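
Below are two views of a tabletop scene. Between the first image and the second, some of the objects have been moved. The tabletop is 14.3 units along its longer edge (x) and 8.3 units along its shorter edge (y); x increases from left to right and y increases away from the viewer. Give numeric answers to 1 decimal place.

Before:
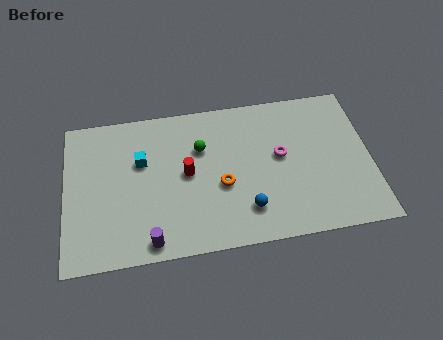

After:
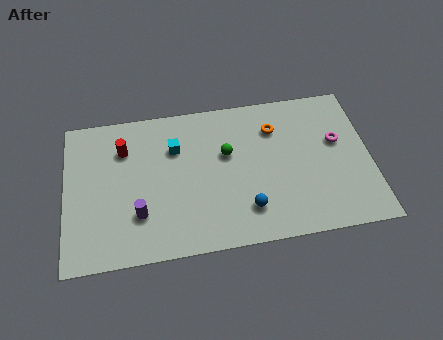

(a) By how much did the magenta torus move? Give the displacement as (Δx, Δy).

(2.7, 0.4)

The magenta torus started near (10.1, 4.6) and ended near (12.8, 5.0).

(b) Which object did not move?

the blue sphere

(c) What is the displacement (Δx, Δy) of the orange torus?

(2.6, 2.8)

From the two frames, the orange torus sits at roughly (7.3, 3.4) before and (9.9, 6.2) after.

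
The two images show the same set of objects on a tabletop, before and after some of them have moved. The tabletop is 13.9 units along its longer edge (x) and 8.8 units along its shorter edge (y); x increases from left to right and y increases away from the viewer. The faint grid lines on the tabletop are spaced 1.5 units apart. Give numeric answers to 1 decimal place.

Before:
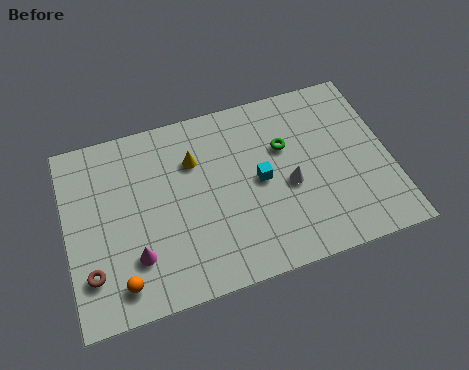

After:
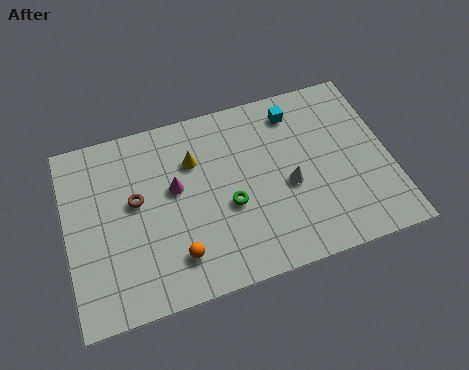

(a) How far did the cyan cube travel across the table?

3.4

From (8.3, 4.4) to (10.1, 7.3), the cyan cube covered √(1.8² + 2.9²) ≈ 3.4 units.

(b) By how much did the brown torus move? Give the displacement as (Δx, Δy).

(2.1, 2.8)

The brown torus was at about (0.9, 2.2) and moved to about (3.0, 5.0).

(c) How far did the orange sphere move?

2.5

From (2.1, 1.4) to (4.5, 1.9), the orange sphere covered √(2.4² + 0.5²) ≈ 2.5 units.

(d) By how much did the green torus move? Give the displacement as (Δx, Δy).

(-2.6, -2.1)

The green torus was at about (9.5, 5.7) and moved to about (6.9, 3.6).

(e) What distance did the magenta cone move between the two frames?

3.3

The magenta cone was near (2.8, 2.4) before and (4.7, 5.1) after, so it travelled √(1.9² + 2.7²) ≈ 3.3 units.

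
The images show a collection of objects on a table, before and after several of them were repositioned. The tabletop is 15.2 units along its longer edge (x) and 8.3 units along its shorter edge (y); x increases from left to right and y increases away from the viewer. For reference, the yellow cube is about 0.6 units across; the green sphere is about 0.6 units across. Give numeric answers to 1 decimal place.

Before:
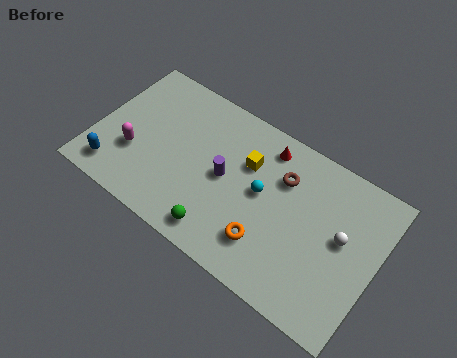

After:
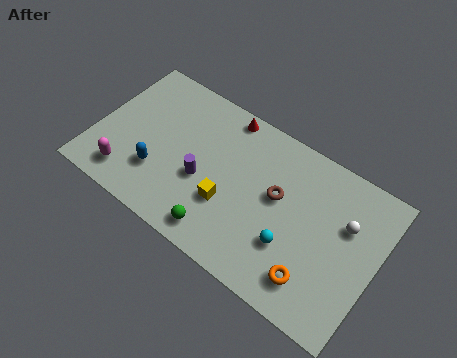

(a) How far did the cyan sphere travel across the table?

2.6

From (9.0, 4.5) to (10.9, 2.7), the cyan sphere covered √(1.9² + 1.8²) ≈ 2.6 units.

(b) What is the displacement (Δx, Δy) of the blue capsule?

(2.2, 1.1)

From the two frames, the blue capsule sits at roughly (1.4, 1.4) before and (3.6, 2.5) after.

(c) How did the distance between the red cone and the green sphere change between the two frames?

+0.4

Before: roughly 6.0 units apart; after: 6.4. That's 0.4 units further apart.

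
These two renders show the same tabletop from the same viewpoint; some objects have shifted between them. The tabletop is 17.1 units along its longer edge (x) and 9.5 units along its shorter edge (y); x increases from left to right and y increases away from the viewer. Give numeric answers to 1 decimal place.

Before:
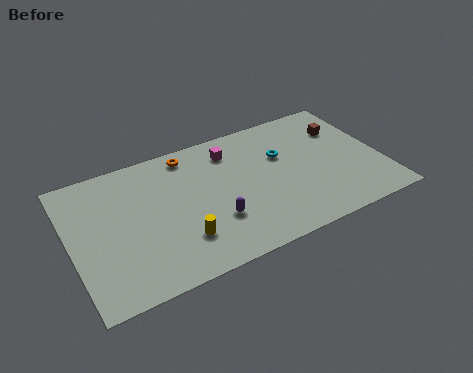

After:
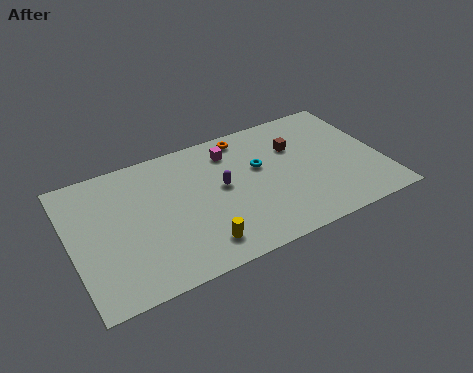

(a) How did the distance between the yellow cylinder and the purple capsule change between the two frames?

+1.9

They were about 2.0 units apart before and 3.9 after — 1.9 units further apart.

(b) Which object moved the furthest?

the orange torus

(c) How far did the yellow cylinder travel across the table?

1.2

The yellow cylinder moved from about (5.7, 2.5) to (6.6, 1.7), a distance of √(0.9² + 0.8²) ≈ 1.2.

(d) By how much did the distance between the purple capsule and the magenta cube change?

-2.3

Before: roughly 4.8 units apart; after: 2.5. That's 2.3 units closer together.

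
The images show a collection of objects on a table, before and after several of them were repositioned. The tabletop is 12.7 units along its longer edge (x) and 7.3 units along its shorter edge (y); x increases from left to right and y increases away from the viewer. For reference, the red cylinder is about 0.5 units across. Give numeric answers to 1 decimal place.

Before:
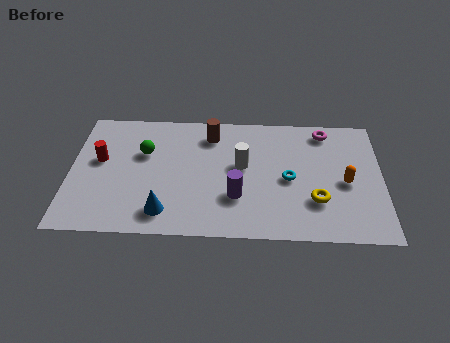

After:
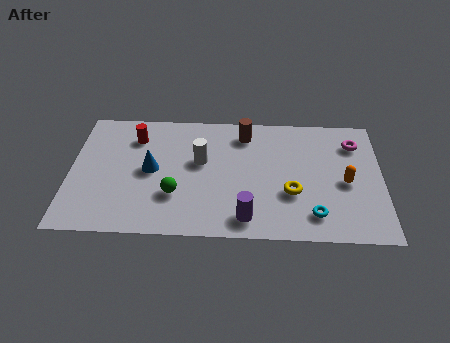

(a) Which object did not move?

the orange capsule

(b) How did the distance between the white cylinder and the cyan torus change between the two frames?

+3.4

The distance was about 2.0 in the first image and 5.4 in the second, so they moved 3.4 units further apart.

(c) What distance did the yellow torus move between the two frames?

1.1

From (10.0, 2.2) to (9.0, 2.6), the yellow torus covered √(1.0² + 0.4²) ≈ 1.1 units.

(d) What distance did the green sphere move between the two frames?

2.7

The green sphere was near (3.0, 4.7) before and (4.3, 2.3) after, so it travelled √(1.3² + 2.4²) ≈ 2.7 units.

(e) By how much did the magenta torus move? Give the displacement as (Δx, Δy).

(1.2, -0.7)

The magenta torus started near (10.4, 6.3) and ended near (11.6, 5.6).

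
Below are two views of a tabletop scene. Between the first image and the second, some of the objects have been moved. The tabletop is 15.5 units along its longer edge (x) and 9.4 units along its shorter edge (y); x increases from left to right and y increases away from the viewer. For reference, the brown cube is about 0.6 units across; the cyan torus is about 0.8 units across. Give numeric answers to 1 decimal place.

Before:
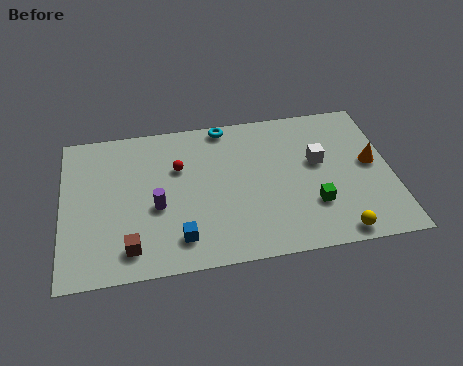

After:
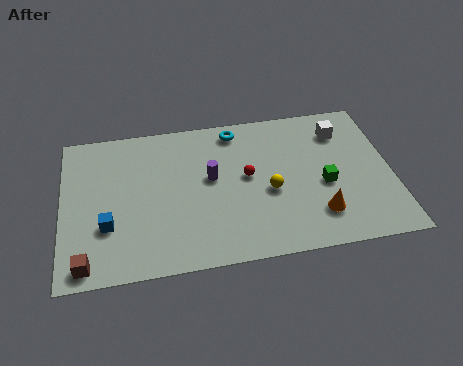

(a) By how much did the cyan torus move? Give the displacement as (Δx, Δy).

(0.5, -0.4)

From the two frames, the cyan torus sits at roughly (7.8, 8.6) before and (8.3, 8.2) after.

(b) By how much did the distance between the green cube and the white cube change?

+0.7

The distance was about 2.7 in the first image and 3.4 in the second, so they moved 0.7 units further apart.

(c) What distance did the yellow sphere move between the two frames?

4.3

From (12.7, 0.9) to (9.7, 4.0), the yellow sphere covered √(3.0² + 3.1²) ≈ 4.3 units.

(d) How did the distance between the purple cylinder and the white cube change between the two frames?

-1.3

Before: roughly 7.9 units apart; after: 6.6. That's 1.3 units closer together.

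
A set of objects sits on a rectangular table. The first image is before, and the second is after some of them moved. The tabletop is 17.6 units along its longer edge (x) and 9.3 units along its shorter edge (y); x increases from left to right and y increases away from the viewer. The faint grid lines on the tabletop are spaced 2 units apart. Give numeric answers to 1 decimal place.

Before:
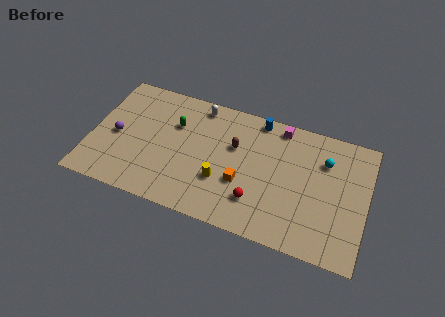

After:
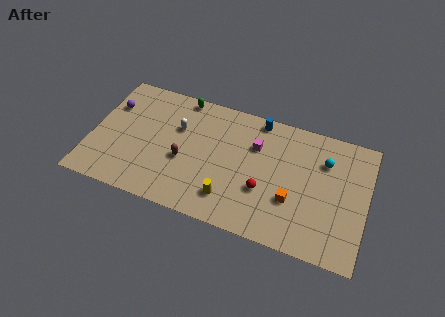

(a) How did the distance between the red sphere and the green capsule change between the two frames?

+1.0

Before: roughly 6.8 units apart; after: 7.8. That's 1.0 units further apart.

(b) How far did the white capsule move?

2.4

From (6.6, 8.2) to (5.4, 6.1), the white capsule covered √(1.2² + 2.1²) ≈ 2.4 units.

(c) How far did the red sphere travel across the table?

1.0

From (10.8, 2.4) to (11.2, 3.3), the red sphere covered √(0.4² + 0.9²) ≈ 1.0 units.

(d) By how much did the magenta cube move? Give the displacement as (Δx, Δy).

(-1.4, -1.9)

The magenta cube was at about (11.8, 8.3) and moved to about (10.4, 6.4).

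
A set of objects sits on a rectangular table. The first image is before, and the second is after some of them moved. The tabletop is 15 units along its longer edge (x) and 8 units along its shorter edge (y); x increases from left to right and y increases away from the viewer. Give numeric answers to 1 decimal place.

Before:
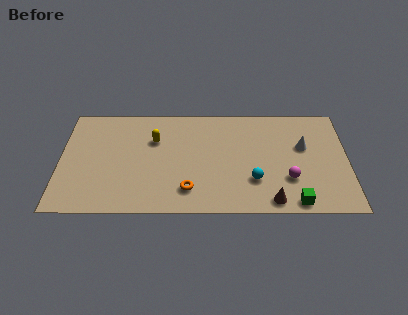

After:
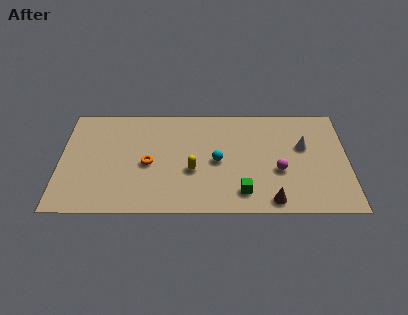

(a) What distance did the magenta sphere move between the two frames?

0.8

The magenta sphere was near (11.9, 2.5) before and (11.4, 3.1) after, so it travelled √(0.5² + 0.6²) ≈ 0.8 units.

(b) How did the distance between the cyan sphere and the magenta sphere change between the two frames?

+1.5

Before: roughly 1.8 units apart; after: 3.3. That's 1.5 units further apart.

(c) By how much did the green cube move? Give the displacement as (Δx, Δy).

(-2.7, 0.7)

The green cube started near (12.2, 0.8) and ended near (9.5, 1.5).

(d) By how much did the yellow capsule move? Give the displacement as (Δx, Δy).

(2.0, -2.3)

The yellow capsule was at about (4.9, 5.4) and moved to about (6.9, 3.1).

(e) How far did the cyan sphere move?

2.4

The cyan sphere was near (10.1, 2.4) before and (8.2, 3.8) after, so it travelled √(1.9² + 1.4²) ≈ 2.4 units.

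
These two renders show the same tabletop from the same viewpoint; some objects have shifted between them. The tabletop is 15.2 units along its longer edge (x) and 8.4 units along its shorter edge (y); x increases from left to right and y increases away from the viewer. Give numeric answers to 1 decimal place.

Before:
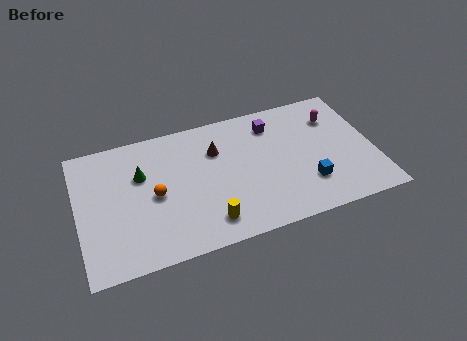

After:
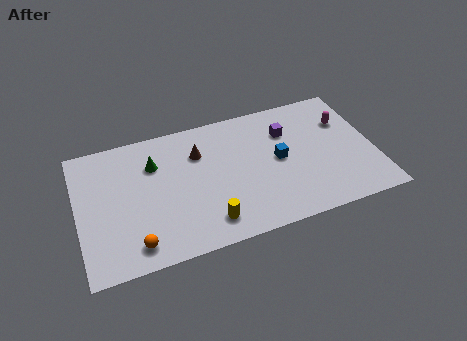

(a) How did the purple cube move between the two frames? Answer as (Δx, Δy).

(0.7, -0.7)

The purple cube started near (10.2, 6.7) and ended near (10.9, 6.0).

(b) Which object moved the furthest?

the orange sphere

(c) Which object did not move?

the yellow cylinder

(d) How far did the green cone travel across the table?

0.9

The green cone moved from about (3.3, 5.5) to (4.0, 6.0), a distance of √(0.7² + 0.5²) ≈ 0.9.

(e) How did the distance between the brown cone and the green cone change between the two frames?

-1.6

They were about 3.9 units apart before and 2.3 after — 1.6 units closer together.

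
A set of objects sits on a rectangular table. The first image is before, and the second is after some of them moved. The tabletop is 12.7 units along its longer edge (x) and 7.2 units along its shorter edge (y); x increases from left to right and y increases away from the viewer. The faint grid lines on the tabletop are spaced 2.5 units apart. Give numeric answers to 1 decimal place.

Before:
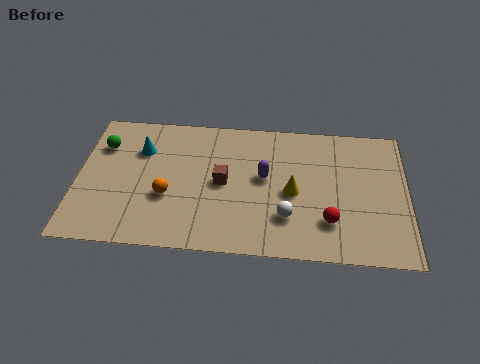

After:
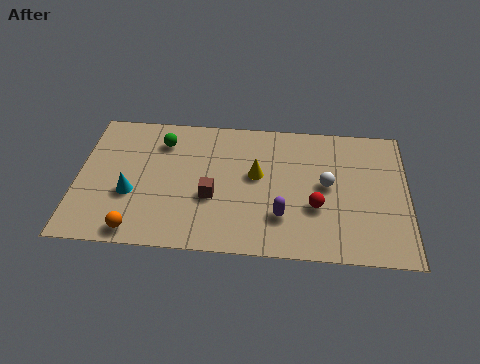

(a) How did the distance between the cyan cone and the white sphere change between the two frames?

+1.1

The distance was about 6.5 in the first image and 7.6 in the second, so they moved 1.1 units further apart.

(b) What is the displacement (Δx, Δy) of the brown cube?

(-0.4, -0.8)

The brown cube started near (5.6, 3.6) and ended near (5.2, 2.8).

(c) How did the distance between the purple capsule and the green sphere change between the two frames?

-0.5

The distance was about 6.4 in the first image and 5.9 in the second, so they moved 0.5 units closer together.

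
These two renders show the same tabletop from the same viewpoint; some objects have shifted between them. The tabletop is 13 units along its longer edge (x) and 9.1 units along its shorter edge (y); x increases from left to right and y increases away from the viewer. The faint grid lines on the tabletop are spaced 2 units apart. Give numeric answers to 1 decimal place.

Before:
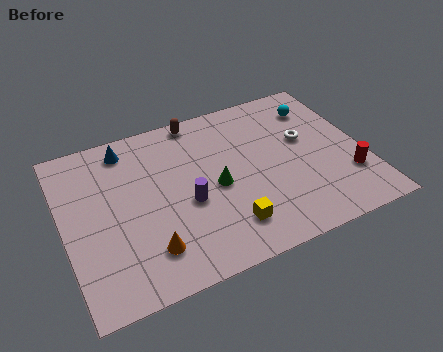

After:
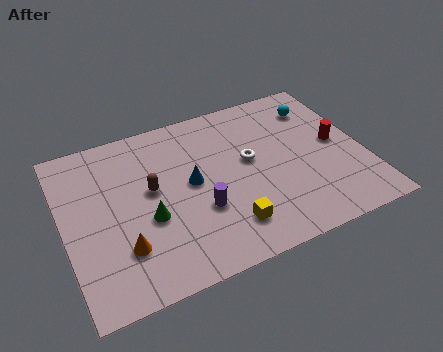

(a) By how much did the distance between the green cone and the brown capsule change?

-2.6

Before: roughly 4.1 units apart; after: 1.5. That's 2.6 units closer together.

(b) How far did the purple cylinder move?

0.8

The purple cylinder moved from about (5.2, 3.8) to (5.7, 3.2), a distance of √(0.5² + 0.6²) ≈ 0.8.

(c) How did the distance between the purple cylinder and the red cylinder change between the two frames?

-0.6

The distance was about 7.0 in the first image and 6.4 in the second, so they moved 0.6 units closer together.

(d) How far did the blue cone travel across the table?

3.9

The blue cone was near (3.0, 7.8) before and (5.5, 4.8) after, so it travelled √(2.5² + 3.0²) ≈ 3.9 units.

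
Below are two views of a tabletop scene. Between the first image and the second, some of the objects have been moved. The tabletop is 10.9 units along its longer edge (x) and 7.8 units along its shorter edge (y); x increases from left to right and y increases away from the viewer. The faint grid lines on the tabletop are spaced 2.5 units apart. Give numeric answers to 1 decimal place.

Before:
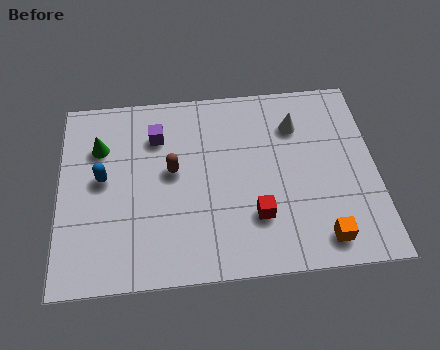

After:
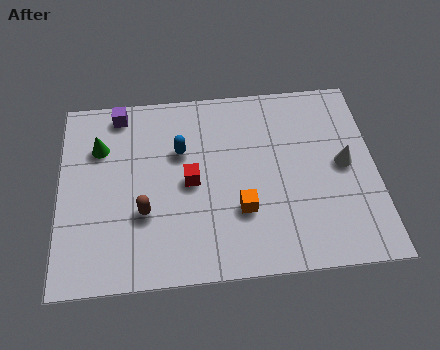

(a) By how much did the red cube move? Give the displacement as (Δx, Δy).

(-2.2, 1.6)

From the two frames, the red cube sits at roughly (6.7, 2.2) before and (4.5, 3.8) after.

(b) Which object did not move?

the green cone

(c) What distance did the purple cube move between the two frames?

1.7

The purple cube was near (3.4, 5.8) before and (2.1, 6.9) after, so it travelled √(1.3² + 1.1²) ≈ 1.7 units.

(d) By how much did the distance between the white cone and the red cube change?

+1.4

Before: roughly 3.9 units apart; after: 5.3. That's 1.4 units further apart.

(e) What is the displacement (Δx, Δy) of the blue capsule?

(2.7, 0.9)

From the two frames, the blue capsule sits at roughly (1.5, 4.2) before and (4.2, 5.1) after.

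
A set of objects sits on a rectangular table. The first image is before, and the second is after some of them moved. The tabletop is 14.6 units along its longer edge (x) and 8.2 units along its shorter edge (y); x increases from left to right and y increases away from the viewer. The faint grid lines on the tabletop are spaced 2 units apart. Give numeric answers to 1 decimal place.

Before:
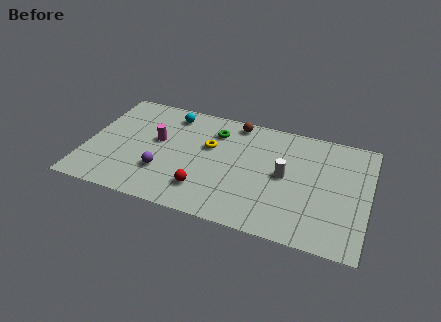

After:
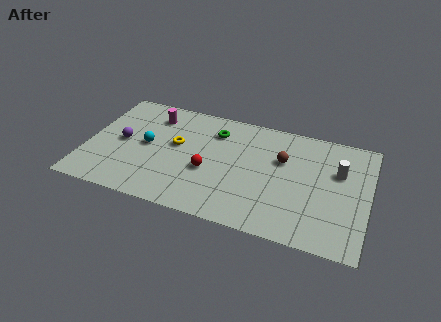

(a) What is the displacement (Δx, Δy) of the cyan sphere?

(-1.0, -2.7)

The cyan sphere started near (4.1, 6.9) and ended near (3.1, 4.2).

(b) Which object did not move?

the green torus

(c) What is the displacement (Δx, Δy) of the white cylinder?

(2.7, 1.1)

From the two frames, the white cylinder sits at roughly (10.3, 4.2) before and (13.0, 5.3) after.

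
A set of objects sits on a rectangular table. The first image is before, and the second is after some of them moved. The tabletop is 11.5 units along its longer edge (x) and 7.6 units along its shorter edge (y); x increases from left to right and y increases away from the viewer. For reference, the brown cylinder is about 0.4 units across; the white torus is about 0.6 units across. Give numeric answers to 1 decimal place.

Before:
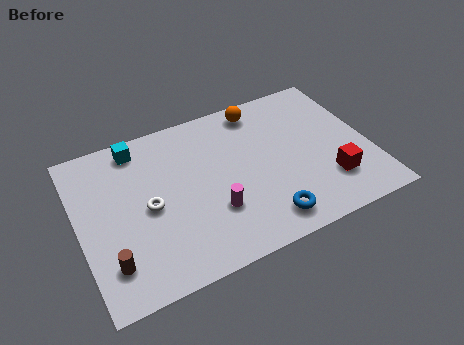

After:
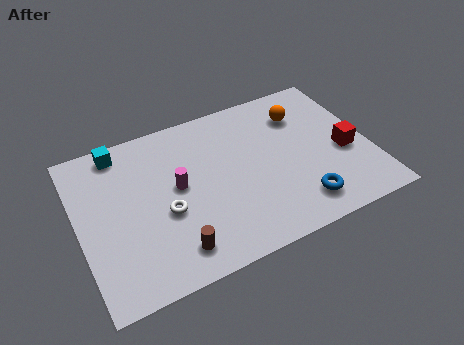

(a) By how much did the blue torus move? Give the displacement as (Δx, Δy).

(1.4, 0.2)

The blue torus started near (7.0, 1.2) and ended near (8.4, 1.4).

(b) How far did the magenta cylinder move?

2.1

The magenta cylinder was near (5.1, 2.4) before and (3.9, 4.1) after, so it travelled √(1.2² + 1.7²) ≈ 2.1 units.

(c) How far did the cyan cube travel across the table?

0.7

The cyan cube moved from about (2.6, 6.6) to (1.9, 6.7), a distance of √(0.7² + 0.1²) ≈ 0.7.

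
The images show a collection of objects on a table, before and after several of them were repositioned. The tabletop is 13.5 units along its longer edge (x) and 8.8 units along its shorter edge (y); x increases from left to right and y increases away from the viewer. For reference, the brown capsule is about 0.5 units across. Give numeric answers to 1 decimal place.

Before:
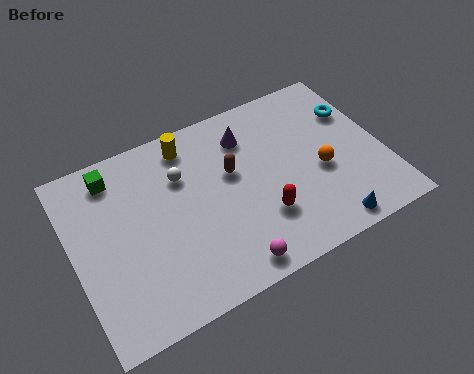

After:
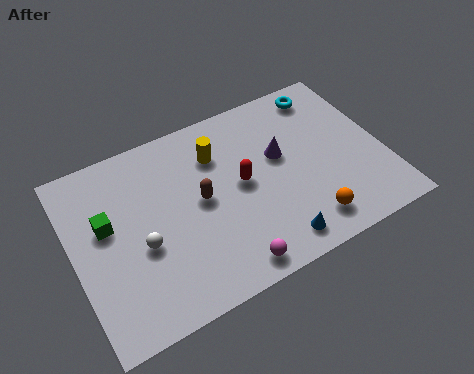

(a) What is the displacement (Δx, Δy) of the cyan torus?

(-1.1, 1.5)

The cyan torus was at about (12.6, 6.1) and moved to about (11.5, 7.6).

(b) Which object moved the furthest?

the white sphere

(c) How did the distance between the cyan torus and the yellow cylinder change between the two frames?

-2.2

The distance was about 7.3 in the first image and 5.1 in the second, so they moved 2.2 units closer together.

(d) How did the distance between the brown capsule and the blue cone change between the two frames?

-1.3

They were about 5.6 units apart before and 4.3 after — 1.3 units closer together.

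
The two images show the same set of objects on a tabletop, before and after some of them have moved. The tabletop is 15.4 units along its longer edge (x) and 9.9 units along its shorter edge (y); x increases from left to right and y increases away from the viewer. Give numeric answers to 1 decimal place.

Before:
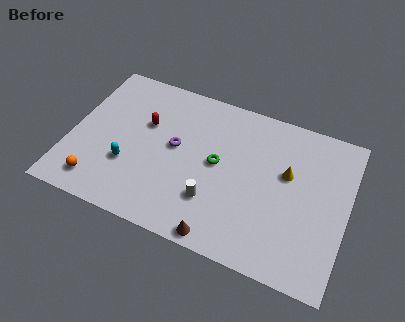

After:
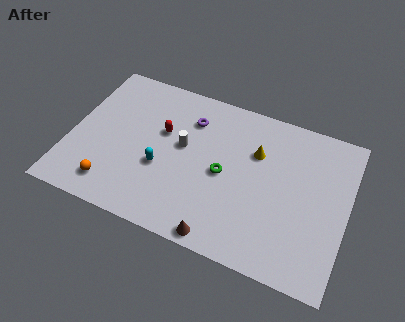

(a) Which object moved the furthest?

the white cylinder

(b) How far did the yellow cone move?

1.9

The yellow cone moved from about (12.0, 6.0) to (10.2, 6.7), a distance of √(1.8² + 0.7²) ≈ 1.9.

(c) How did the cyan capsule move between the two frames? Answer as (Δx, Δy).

(1.8, 0.5)

The cyan capsule started near (3.4, 3.3) and ended near (5.2, 3.8).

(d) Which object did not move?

the brown cone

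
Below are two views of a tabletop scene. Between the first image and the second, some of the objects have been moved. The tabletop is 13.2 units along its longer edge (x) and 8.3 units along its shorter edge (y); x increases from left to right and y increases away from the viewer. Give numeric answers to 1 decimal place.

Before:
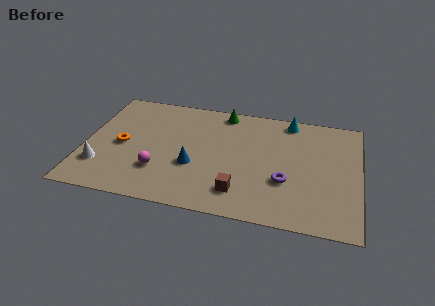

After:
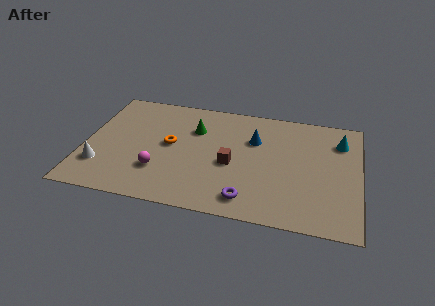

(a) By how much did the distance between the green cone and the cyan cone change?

+3.8

Before: roughly 3.2 units apart; after: 7.0. That's 3.8 units further apart.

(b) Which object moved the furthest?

the blue cone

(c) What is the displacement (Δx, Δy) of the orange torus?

(2.3, 0.5)

From the two frames, the orange torus sits at roughly (1.8, 3.9) before and (4.1, 4.4) after.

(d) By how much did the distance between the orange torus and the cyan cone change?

-0.3

They were about 8.6 units apart before and 8.3 after — 0.3 units closer together.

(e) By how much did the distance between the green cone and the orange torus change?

-4.1

They were about 5.9 units apart before and 1.8 after — 4.1 units closer together.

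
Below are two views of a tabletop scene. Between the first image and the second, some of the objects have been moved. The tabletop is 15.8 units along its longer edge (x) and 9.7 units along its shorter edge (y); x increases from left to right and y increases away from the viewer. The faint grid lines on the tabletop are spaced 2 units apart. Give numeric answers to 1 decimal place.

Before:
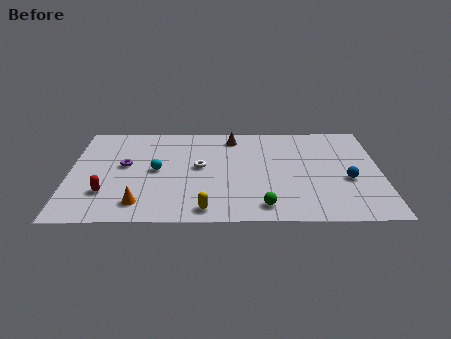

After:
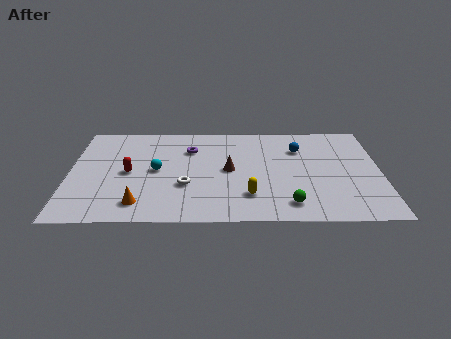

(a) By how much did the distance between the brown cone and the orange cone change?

-2.5

The distance was about 8.0 in the first image and 5.5 in the second, so they moved 2.5 units closer together.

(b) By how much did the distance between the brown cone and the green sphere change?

-2.5

The distance was about 7.0 in the first image and 4.5 in the second, so they moved 2.5 units closer together.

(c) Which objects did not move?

the orange cone and the cyan sphere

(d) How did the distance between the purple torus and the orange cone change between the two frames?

+2.1

The distance was about 3.8 in the first image and 5.9 in the second, so they moved 2.1 units further apart.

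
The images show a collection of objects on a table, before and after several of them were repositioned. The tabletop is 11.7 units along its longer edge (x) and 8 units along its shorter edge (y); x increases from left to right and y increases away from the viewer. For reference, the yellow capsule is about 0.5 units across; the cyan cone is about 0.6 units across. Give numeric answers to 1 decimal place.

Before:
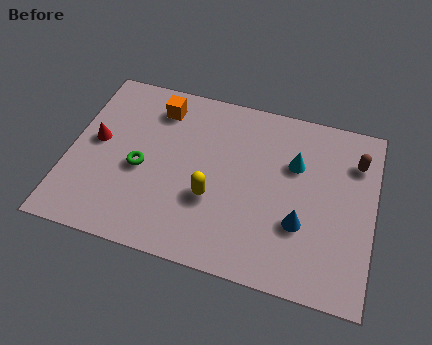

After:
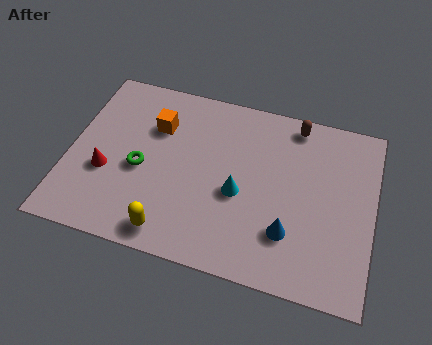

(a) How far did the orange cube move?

0.9

The orange cube moved from about (3.2, 6.5) to (3.2, 5.6), a distance of √(0.0² + 0.9²) ≈ 0.9.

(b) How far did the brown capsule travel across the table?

2.6

The brown capsule moved from about (10.9, 6.0) to (8.5, 7.1), a distance of √(2.4² + 1.1²) ≈ 2.6.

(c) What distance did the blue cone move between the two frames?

0.6

The blue cone was near (9.0, 2.7) before and (8.6, 2.2) after, so it travelled √(0.4² + 0.5²) ≈ 0.6 units.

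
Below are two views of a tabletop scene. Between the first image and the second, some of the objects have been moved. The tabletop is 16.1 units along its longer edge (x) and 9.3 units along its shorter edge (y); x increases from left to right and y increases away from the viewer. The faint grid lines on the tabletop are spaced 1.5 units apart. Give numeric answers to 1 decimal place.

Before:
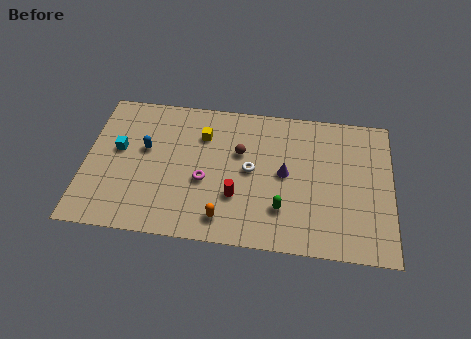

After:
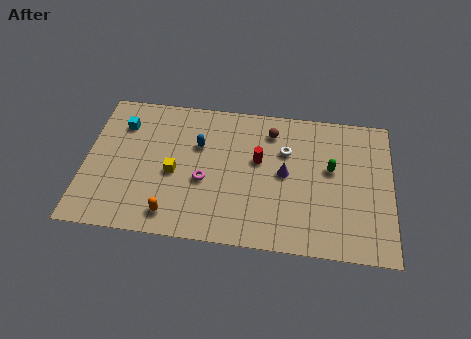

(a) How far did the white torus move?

2.3

The white torus was near (8.7, 4.8) before and (10.5, 6.3) after, so it travelled √(1.8² + 1.5²) ≈ 2.3 units.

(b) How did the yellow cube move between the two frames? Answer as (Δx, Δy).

(-1.4, -2.7)

The yellow cube started near (6.1, 6.8) and ended near (4.7, 4.1).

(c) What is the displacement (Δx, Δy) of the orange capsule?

(-2.7, -0.1)

From the two frames, the orange capsule sits at roughly (7.4, 1.5) before and (4.7, 1.4) after.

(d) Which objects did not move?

the purple cone and the magenta torus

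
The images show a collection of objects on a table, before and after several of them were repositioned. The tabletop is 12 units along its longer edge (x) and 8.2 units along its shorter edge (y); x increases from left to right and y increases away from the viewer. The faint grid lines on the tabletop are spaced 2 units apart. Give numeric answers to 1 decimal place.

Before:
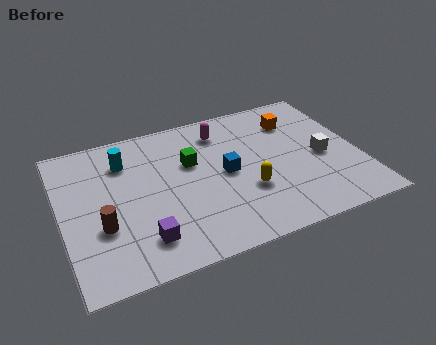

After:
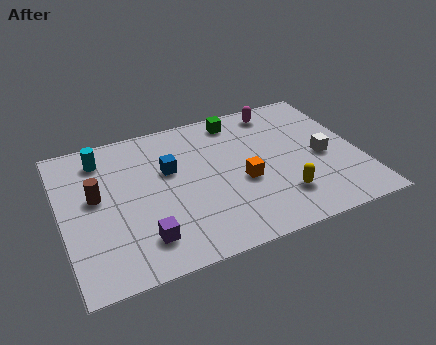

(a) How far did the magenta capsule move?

2.5

From (6.7, 6.6) to (9.1, 7.1), the magenta capsule covered √(2.4² + 0.5²) ≈ 2.5 units.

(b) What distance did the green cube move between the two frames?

2.8

From (5.3, 5.2) to (7.4, 7.1), the green cube covered √(2.1² + 1.9²) ≈ 2.8 units.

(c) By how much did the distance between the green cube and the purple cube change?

+2.8

Before: roughly 4.2 units apart; after: 7.0. That's 2.8 units further apart.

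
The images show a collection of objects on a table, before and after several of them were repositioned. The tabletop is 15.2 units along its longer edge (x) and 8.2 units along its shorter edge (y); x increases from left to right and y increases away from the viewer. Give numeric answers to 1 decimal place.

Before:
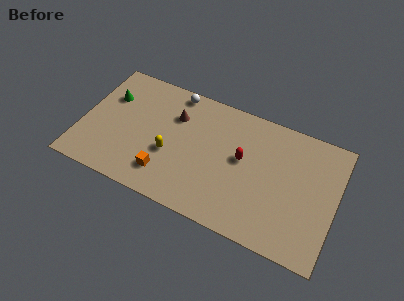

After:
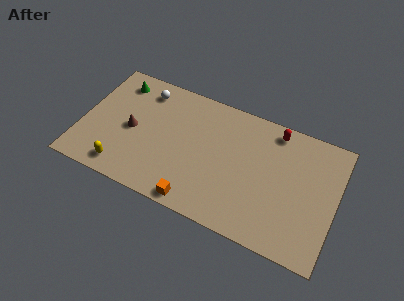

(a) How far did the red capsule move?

3.1

The red capsule moved from about (9.6, 4.6) to (11.3, 7.2), a distance of √(1.7² + 2.6²) ≈ 3.1.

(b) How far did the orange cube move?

2.2

The orange cube moved from about (5.3, 1.8) to (7.3, 0.8), a distance of √(2.0² + 1.0²) ≈ 2.2.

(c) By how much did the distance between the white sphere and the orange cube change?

+1.6

They were about 5.6 units apart before and 7.2 after — 1.6 units further apart.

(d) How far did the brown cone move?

3.1

The brown cone was near (5.4, 5.8) before and (3.0, 3.9) after, so it travelled √(2.4² + 1.9²) ≈ 3.1 units.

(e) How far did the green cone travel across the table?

1.3

From (1.4, 5.6) to (1.8, 6.8), the green cone covered √(0.4² + 1.2²) ≈ 1.3 units.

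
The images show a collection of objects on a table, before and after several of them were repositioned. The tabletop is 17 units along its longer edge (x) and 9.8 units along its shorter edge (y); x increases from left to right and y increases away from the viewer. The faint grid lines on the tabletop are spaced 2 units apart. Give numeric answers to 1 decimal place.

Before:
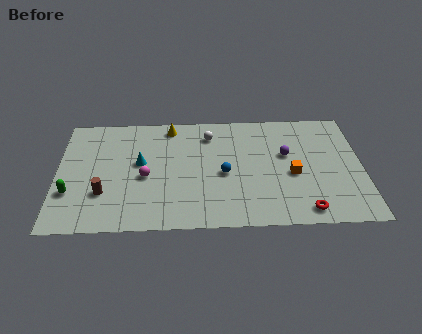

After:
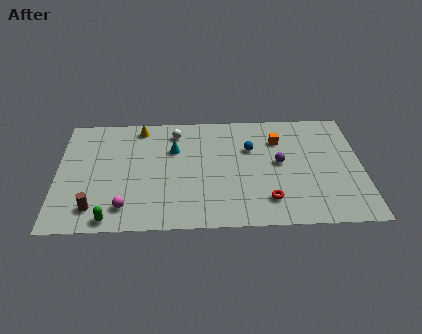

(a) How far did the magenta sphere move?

2.7

The magenta sphere moved from about (4.9, 4.3) to (3.8, 1.8), a distance of √(1.1² + 2.5²) ≈ 2.7.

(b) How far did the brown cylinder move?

1.3

The brown cylinder moved from about (2.6, 3.0) to (2.1, 1.8), a distance of √(0.5² + 1.2²) ≈ 1.3.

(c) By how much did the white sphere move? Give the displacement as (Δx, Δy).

(-1.9, 0.3)

The white sphere was at about (8.5, 7.8) and moved to about (6.6, 8.1).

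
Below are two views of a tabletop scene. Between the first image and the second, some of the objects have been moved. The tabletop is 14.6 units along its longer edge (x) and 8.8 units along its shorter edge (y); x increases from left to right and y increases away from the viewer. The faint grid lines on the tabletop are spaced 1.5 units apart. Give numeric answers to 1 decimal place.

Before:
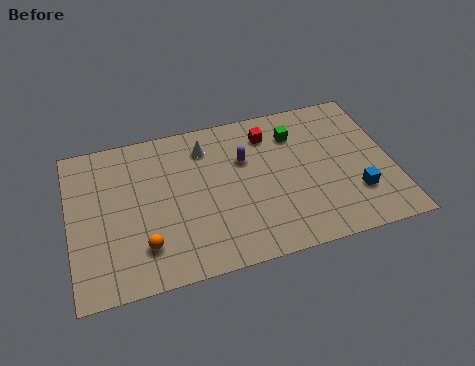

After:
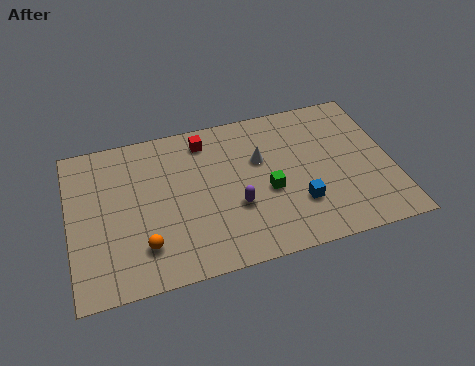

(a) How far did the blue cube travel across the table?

2.6

The blue cube was near (12.8, 2.5) before and (10.2, 2.6) after, so it travelled √(2.6² + 0.1²) ≈ 2.6 units.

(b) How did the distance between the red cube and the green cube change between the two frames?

+3.3

They were about 1.2 units apart before and 4.5 after — 3.3 units further apart.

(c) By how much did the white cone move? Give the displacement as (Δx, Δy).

(2.4, -1.4)

From the two frames, the white cone sits at roughly (6.3, 7.0) before and (8.7, 5.6) after.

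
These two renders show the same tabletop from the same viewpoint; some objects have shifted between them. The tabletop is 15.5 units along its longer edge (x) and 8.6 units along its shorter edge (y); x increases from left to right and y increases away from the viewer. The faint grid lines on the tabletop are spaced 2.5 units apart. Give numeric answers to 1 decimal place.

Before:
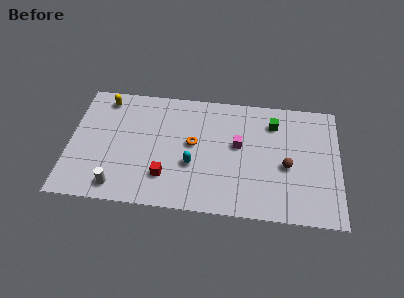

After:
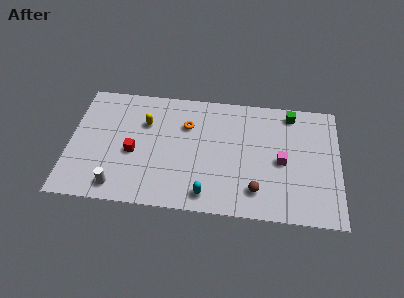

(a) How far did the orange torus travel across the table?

1.4

The orange torus was near (7.1, 4.7) before and (6.7, 6.0) after, so it travelled √(0.4² + 1.3²) ≈ 1.4 units.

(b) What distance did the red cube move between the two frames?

2.4

From (5.6, 2.2) to (3.7, 3.7), the red cube covered √(1.9² + 1.5²) ≈ 2.4 units.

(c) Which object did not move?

the white cylinder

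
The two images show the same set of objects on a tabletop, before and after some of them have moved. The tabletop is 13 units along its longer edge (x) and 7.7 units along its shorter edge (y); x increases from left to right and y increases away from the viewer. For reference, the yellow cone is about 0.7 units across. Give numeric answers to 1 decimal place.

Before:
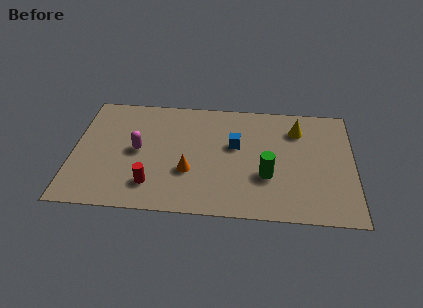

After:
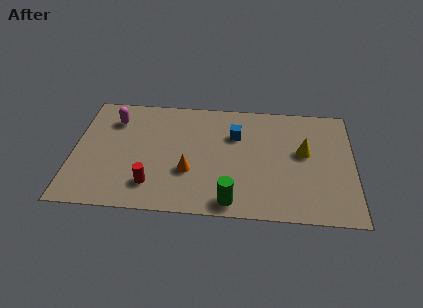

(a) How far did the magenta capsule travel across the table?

2.3

The magenta capsule moved from about (3.0, 3.9) to (1.8, 5.9), a distance of √(1.2² + 2.0²) ≈ 2.3.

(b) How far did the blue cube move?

0.7

From (7.5, 4.6) to (7.5, 5.3), the blue cube covered √(0.0² + 0.7²) ≈ 0.7 units.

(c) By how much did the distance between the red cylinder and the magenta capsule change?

+2.3

Before: roughly 2.3 units apart; after: 4.6. That's 2.3 units further apart.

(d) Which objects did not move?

the orange cone and the red cylinder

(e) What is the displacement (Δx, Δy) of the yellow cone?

(0.3, -1.5)

The yellow cone started near (10.4, 5.9) and ended near (10.7, 4.4).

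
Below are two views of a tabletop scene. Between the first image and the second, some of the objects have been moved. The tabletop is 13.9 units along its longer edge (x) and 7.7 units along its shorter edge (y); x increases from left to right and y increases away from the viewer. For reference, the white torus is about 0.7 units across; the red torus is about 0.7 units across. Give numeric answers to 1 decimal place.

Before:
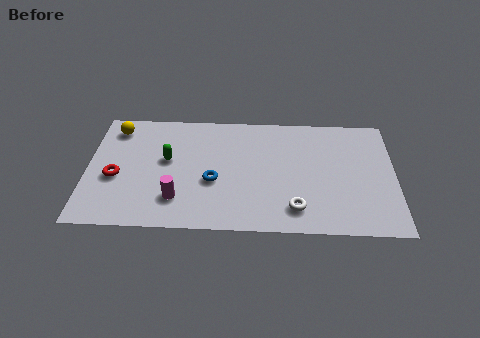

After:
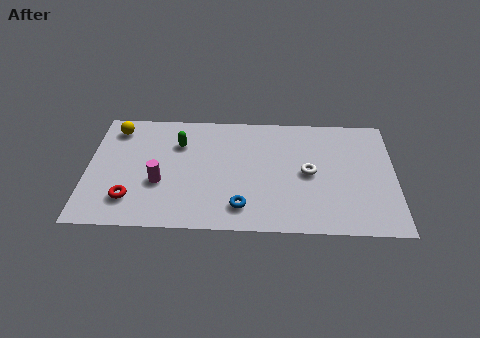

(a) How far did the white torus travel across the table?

2.4

From (9.4, 1.5) to (10.0, 3.8), the white torus covered √(0.6² + 2.3²) ≈ 2.4 units.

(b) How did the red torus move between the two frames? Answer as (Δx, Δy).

(0.7, -1.4)

From the two frames, the red torus sits at roughly (1.3, 3.2) before and (2.0, 1.8) after.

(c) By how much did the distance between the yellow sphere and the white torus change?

-0.4

The distance was about 9.6 in the first image and 9.2 in the second, so they moved 0.4 units closer together.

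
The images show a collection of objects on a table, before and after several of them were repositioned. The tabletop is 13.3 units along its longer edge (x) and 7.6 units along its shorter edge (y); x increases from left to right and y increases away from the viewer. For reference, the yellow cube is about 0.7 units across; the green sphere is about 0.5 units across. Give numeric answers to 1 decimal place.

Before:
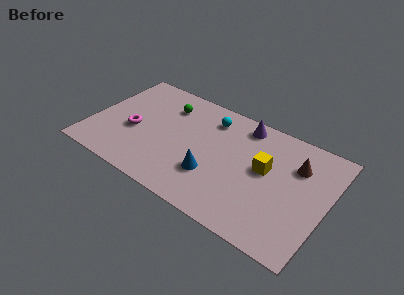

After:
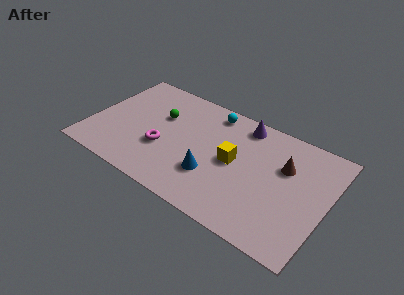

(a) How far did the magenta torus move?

1.8

The magenta torus was near (2.4, 3.2) before and (4.2, 2.8) after, so it travelled √(1.8² + 0.4²) ≈ 1.8 units.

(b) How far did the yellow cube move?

1.7

The yellow cube was near (9.8, 4.3) before and (8.1, 3.9) after, so it travelled √(1.7² + 0.4²) ≈ 1.7 units.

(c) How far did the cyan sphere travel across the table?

0.5

From (6.4, 6.1) to (6.4, 6.6), the cyan sphere covered √(0.0² + 0.5²) ≈ 0.5 units.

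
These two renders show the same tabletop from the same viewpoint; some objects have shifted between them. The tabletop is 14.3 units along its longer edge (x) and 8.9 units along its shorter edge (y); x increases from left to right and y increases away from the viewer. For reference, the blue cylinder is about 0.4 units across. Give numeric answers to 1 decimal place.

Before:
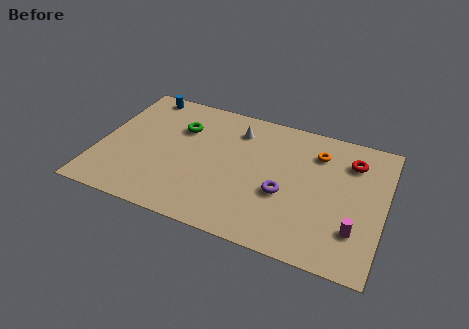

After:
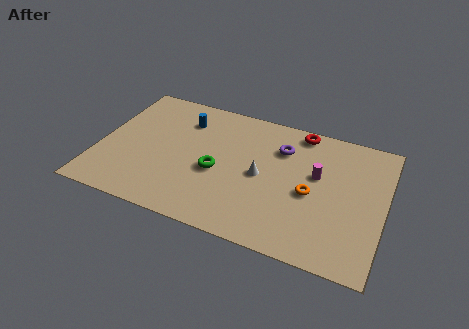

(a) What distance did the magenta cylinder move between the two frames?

3.6

From (13.0, 2.4) to (10.9, 5.3), the magenta cylinder covered √(2.1² + 2.9²) ≈ 3.6 units.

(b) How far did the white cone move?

3.1

The white cone was near (6.7, 7.0) before and (8.2, 4.3) after, so it travelled √(1.5² + 2.7²) ≈ 3.1 units.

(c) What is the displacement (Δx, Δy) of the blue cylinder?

(2.3, -1.2)

The blue cylinder started near (1.7, 8.0) and ended near (4.0, 6.8).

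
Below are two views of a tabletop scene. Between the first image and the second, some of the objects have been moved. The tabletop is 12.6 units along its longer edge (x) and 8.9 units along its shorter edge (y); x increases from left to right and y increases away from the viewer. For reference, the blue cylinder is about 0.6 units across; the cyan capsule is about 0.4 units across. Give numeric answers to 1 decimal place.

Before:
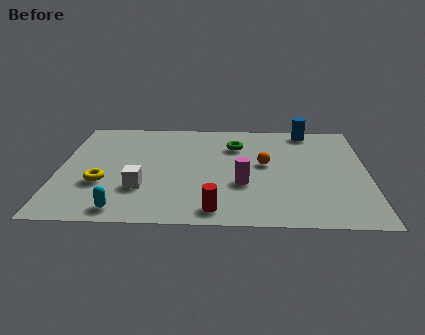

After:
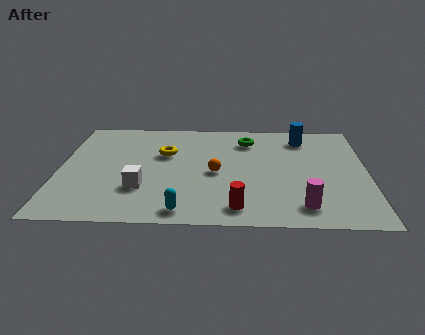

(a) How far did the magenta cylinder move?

2.9

The magenta cylinder was near (7.5, 3.2) before and (9.9, 1.5) after, so it travelled √(2.4² + 1.7²) ≈ 2.9 units.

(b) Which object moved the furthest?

the yellow torus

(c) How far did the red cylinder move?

0.9

From (6.4, 1.1) to (7.3, 1.3), the red cylinder covered √(0.9² + 0.2²) ≈ 0.9 units.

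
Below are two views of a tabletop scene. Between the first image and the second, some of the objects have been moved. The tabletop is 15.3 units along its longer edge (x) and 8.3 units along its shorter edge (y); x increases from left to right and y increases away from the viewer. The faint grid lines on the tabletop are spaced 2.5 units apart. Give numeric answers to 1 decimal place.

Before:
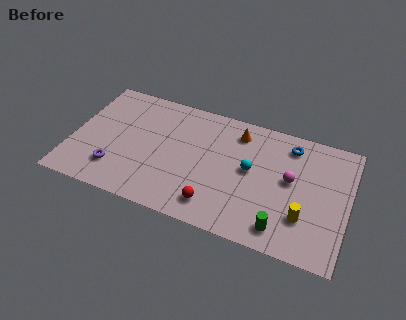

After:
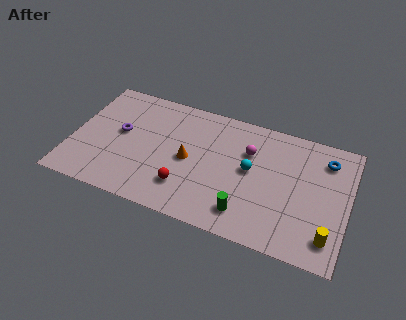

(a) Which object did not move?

the cyan sphere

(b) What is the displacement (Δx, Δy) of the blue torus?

(2.0, -0.3)

The blue torus was at about (11.9, 6.9) and moved to about (13.9, 6.6).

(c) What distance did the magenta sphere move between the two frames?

2.6

From (12.1, 4.6) to (9.7, 5.7), the magenta sphere covered √(2.4² + 1.1²) ≈ 2.6 units.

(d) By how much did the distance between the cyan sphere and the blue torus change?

+1.4

They were about 3.1 units apart before and 4.5 after — 1.4 units further apart.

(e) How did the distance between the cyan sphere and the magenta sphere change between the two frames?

-1.0

The distance was about 2.2 in the first image and 1.2 in the second, so they moved 1.0 units closer together.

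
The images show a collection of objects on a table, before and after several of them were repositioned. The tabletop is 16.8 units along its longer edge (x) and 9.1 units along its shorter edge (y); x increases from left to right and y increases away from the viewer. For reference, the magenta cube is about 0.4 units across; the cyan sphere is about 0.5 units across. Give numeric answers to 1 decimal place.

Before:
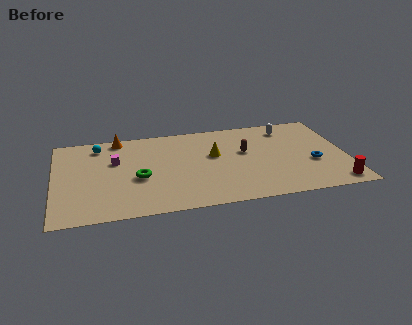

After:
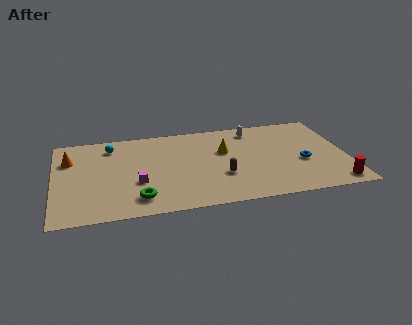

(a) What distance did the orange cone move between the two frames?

3.4

From (3.8, 8.2) to (0.9, 6.4), the orange cone covered √(2.9² + 1.8²) ≈ 3.4 units.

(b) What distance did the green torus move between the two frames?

2.1

From (4.8, 3.8) to (4.7, 1.7), the green torus covered √(0.1² + 2.1²) ≈ 2.1 units.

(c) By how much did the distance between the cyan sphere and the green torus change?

+1.5

Before: roughly 4.4 units apart; after: 5.9. That's 1.5 units further apart.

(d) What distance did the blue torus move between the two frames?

0.6

The blue torus was near (14.8, 3.5) before and (14.2, 3.7) after, so it travelled √(0.6² + 0.2²) ≈ 0.6 units.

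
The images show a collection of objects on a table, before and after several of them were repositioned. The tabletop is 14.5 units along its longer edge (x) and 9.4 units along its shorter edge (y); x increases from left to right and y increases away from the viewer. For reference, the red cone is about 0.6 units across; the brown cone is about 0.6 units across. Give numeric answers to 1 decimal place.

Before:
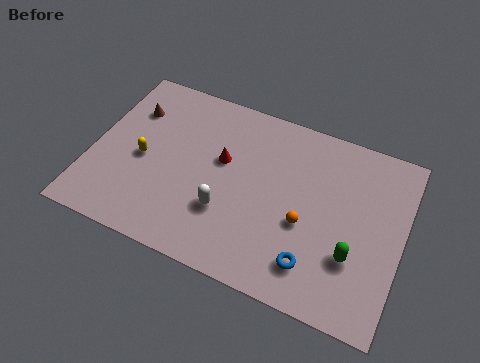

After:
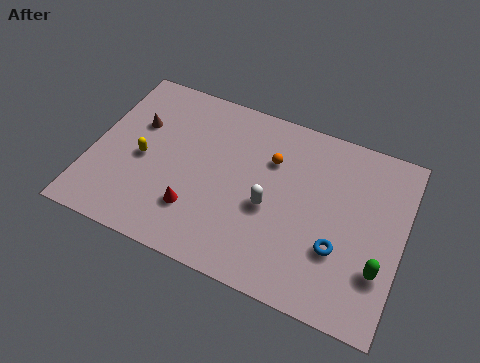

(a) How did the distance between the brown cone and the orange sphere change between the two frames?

-2.8

They were about 9.1 units apart before and 6.3 after — 2.8 units closer together.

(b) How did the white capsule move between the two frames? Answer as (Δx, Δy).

(1.9, 1.0)

The white capsule started near (6.5, 3.0) and ended near (8.4, 4.0).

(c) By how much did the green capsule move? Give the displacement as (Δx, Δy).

(1.2, -0.2)

The green capsule was at about (12.4, 3.0) and moved to about (13.6, 2.8).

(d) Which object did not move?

the yellow capsule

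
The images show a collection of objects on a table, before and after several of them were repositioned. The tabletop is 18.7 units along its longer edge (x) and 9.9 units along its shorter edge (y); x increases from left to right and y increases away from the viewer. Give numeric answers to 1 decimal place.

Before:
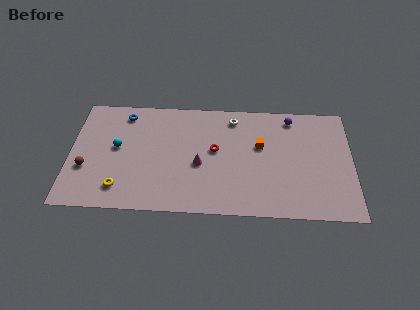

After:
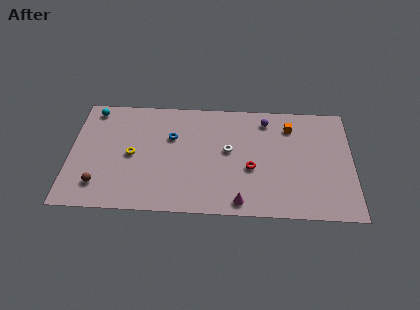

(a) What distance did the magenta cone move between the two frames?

4.1

The magenta cone moved from about (8.6, 4.2) to (11.3, 1.1), a distance of √(2.7² + 3.1²) ≈ 4.1.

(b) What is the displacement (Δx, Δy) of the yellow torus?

(0.7, 2.9)

The yellow torus was at about (3.4, 1.9) and moved to about (4.1, 4.8).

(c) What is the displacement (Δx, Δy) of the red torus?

(2.4, -1.5)

From the two frames, the red torus sits at roughly (9.6, 5.5) before and (12.0, 4.0) after.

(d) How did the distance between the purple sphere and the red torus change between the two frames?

-1.6

The distance was about 6.0 in the first image and 4.4 in the second, so they moved 1.6 units closer together.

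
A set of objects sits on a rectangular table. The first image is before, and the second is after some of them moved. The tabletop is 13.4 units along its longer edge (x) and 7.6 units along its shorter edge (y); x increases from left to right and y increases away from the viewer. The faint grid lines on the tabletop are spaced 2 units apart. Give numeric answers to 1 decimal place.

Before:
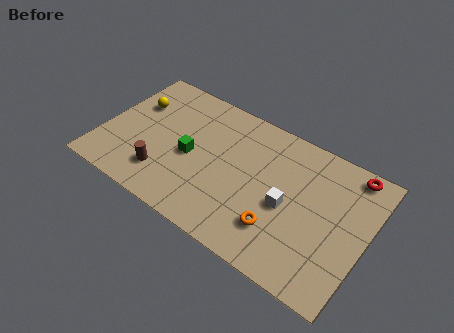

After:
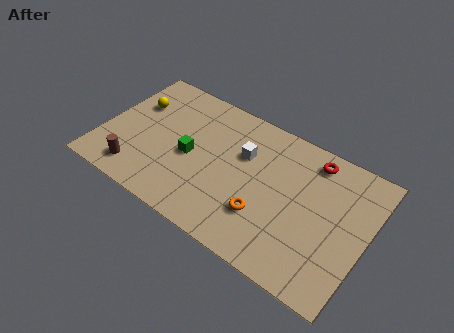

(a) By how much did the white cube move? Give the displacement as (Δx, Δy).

(-2.5, 1.6)

The white cube was at about (9.5, 3.4) and moved to about (7.0, 5.0).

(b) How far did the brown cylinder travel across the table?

1.4

The brown cylinder moved from about (3.4, 1.8) to (2.1, 1.3), a distance of √(1.3² + 0.5²) ≈ 1.4.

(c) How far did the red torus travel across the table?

1.9

From (12.2, 6.8) to (10.3, 6.5), the red torus covered √(1.9² + 0.3²) ≈ 1.9 units.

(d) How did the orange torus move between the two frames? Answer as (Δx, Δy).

(-0.8, 0.3)

The orange torus was at about (9.3, 2.0) and moved to about (8.5, 2.3).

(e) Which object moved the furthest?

the white cube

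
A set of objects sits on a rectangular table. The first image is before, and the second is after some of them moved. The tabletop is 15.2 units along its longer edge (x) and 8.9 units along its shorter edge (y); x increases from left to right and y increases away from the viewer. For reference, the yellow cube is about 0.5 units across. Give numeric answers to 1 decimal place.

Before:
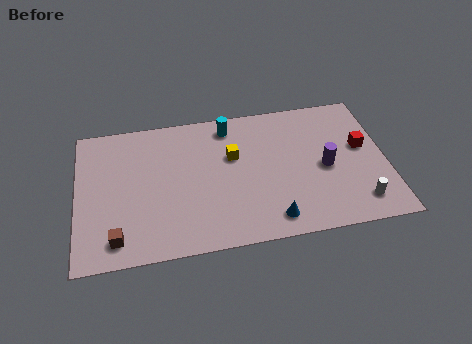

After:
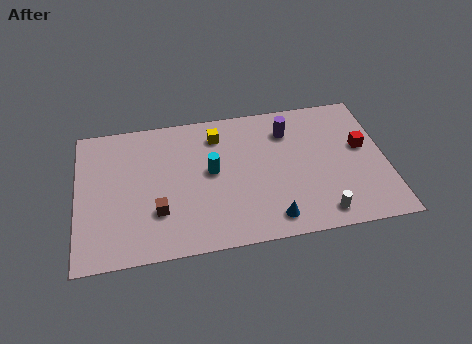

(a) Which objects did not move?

the blue cone and the red cube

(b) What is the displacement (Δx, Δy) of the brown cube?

(2.0, 1.3)

From the two frames, the brown cube sits at roughly (1.9, 1.4) before and (3.9, 2.7) after.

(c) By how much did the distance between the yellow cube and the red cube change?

+1.0

Before: roughly 6.4 units apart; after: 7.4. That's 1.0 units further apart.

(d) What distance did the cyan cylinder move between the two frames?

3.0

The cyan cylinder moved from about (7.6, 7.6) to (6.6, 4.8), a distance of √(1.0² + 2.8²) ≈ 3.0.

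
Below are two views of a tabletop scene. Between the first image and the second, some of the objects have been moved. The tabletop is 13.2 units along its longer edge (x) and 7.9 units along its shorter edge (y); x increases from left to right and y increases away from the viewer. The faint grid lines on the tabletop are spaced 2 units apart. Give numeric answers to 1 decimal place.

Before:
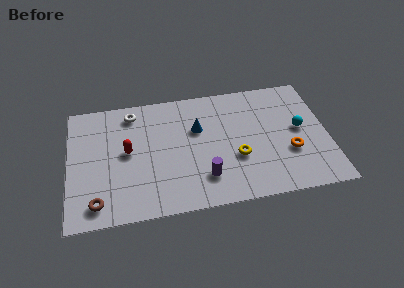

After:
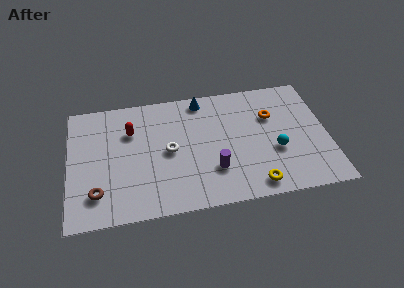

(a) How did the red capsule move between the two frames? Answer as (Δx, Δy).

(0.2, 1.3)

From the two frames, the red capsule sits at roughly (3.0, 4.2) before and (3.2, 5.5) after.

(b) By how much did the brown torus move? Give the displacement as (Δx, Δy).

(0.0, 0.6)

From the two frames, the brown torus sits at roughly (1.4, 1.2) before and (1.4, 1.8) after.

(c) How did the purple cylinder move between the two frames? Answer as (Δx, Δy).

(0.5, 0.4)

The purple cylinder started near (6.8, 1.9) and ended near (7.3, 2.3).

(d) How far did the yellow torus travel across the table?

2.1

The yellow torus moved from about (8.5, 2.9) to (9.3, 1.0), a distance of √(0.8² + 1.9²) ≈ 2.1.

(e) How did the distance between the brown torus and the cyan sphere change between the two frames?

-1.6

The distance was about 10.8 in the first image and 9.2 in the second, so they moved 1.6 units closer together.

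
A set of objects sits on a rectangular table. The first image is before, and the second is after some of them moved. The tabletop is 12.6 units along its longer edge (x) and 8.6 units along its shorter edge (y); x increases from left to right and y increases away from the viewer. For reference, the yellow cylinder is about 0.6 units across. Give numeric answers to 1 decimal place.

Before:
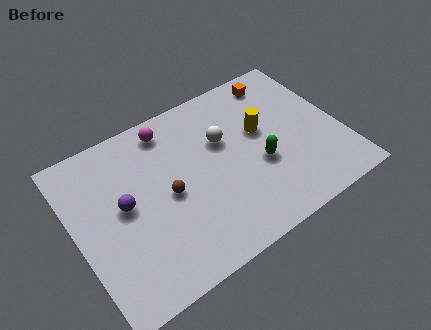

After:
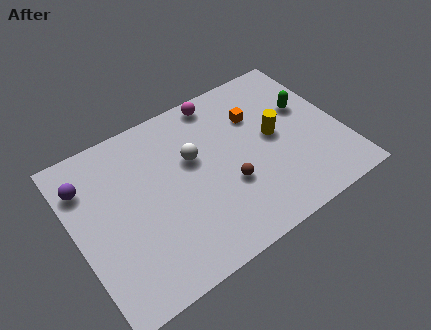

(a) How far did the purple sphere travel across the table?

2.4

The purple sphere moved from about (2.3, 4.6) to (0.8, 6.5), a distance of √(1.5² + 1.9²) ≈ 2.4.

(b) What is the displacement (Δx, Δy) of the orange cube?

(-1.4, -1.4)

From the two frames, the orange cube sits at roughly (10.3, 7.4) before and (8.9, 6.0) after.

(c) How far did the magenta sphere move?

2.5

The magenta sphere moved from about (4.9, 7.4) to (7.4, 7.7), a distance of √(2.5² + 0.3²) ≈ 2.5.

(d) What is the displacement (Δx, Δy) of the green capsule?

(2.6, 1.9)

The green capsule was at about (8.6, 3.4) and moved to about (11.2, 5.3).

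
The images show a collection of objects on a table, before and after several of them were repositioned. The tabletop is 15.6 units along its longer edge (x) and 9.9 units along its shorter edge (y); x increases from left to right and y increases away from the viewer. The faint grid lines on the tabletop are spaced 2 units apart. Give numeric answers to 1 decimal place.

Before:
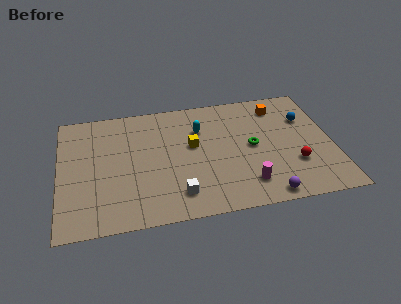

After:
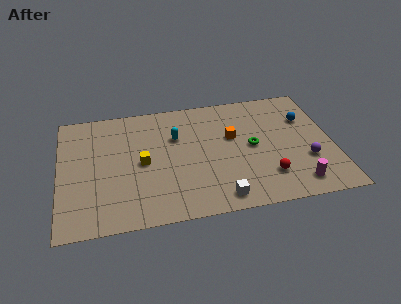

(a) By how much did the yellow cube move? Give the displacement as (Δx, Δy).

(-2.9, -0.9)

The yellow cube started near (7.6, 5.7) and ended near (4.7, 4.8).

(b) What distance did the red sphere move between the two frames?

1.7

The red sphere was near (13.3, 3.1) before and (11.7, 2.4) after, so it travelled √(1.6² + 0.7²) ≈ 1.7 units.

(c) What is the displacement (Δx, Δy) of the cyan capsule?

(-1.4, -0.4)

From the two frames, the cyan capsule sits at roughly (8.1, 7.0) before and (6.7, 6.6) after.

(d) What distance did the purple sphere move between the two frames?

3.5

The purple sphere moved from about (11.5, 0.9) to (14.0, 3.3), a distance of √(2.5² + 2.4²) ≈ 3.5.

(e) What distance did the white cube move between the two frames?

2.4

The white cube moved from about (6.6, 1.9) to (8.9, 1.2), a distance of √(2.3² + 0.7²) ≈ 2.4.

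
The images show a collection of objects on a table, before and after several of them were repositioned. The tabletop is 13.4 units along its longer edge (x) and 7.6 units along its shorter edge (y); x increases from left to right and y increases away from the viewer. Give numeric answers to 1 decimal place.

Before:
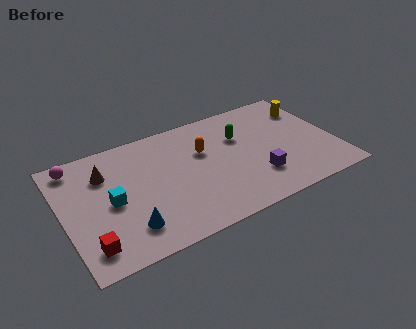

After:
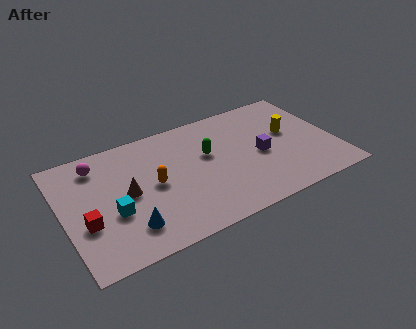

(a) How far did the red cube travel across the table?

1.4

The red cube was near (1.0, 1.4) before and (1.0, 2.8) after, so it travelled √(0.0² + 1.4²) ≈ 1.4 units.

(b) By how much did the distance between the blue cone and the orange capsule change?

-2.6

Before: roughly 5.2 units apart; after: 2.6. That's 2.6 units closer together.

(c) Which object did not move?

the blue cone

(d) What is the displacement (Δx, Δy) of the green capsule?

(-1.7, -0.5)

From the two frames, the green capsule sits at roughly (8.9, 5.1) before and (7.2, 4.6) after.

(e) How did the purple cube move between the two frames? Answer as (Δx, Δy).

(0.4, 1.4)

The purple cube was at about (9.3, 2.1) and moved to about (9.7, 3.5).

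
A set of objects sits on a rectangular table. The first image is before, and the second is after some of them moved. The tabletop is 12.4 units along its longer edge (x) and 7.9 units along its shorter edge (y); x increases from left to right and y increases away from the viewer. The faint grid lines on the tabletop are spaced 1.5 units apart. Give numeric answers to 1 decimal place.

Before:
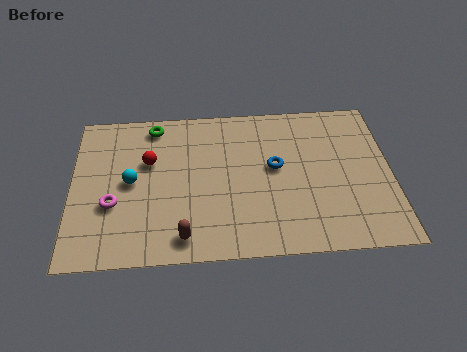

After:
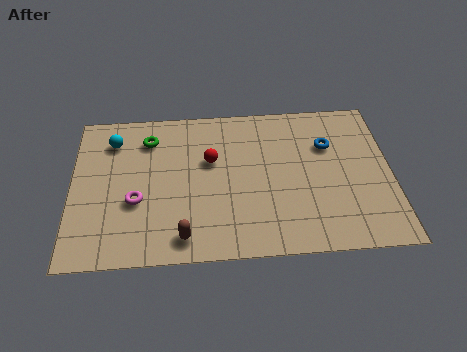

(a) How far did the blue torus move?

2.3

From (7.9, 4.4) to (10.0, 5.4), the blue torus covered √(2.1² + 1.0²) ≈ 2.3 units.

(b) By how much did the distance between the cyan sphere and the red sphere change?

+2.8

Before: roughly 1.2 units apart; after: 4.0. That's 2.8 units further apart.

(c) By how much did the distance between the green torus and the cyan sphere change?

-1.6

Before: roughly 3.0 units apart; after: 1.4. That's 1.6 units closer together.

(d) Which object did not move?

the brown capsule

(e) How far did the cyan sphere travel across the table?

2.3

From (2.3, 4.0) to (1.6, 6.2), the cyan sphere covered √(0.7² + 2.2²) ≈ 2.3 units.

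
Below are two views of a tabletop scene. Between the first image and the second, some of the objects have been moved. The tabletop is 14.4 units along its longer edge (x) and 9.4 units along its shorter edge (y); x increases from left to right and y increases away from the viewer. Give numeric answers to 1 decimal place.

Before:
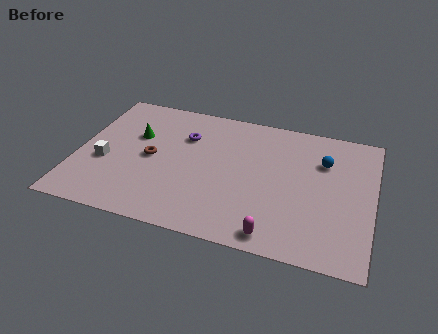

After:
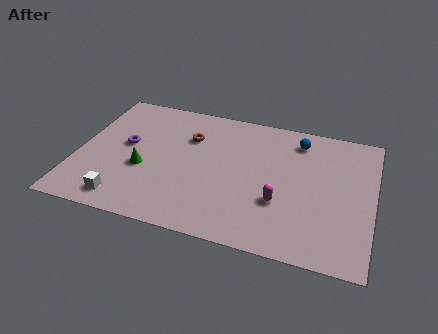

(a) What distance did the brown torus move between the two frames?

2.6

The brown torus moved from about (3.6, 4.6) to (5.3, 6.6), a distance of √(1.7² + 2.0²) ≈ 2.6.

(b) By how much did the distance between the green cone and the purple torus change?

-0.7

Before: roughly 2.5 units apart; after: 1.8. That's 0.7 units closer together.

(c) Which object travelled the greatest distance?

the purple torus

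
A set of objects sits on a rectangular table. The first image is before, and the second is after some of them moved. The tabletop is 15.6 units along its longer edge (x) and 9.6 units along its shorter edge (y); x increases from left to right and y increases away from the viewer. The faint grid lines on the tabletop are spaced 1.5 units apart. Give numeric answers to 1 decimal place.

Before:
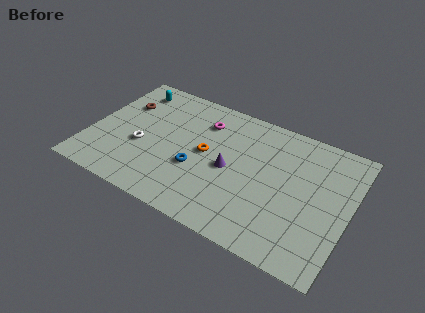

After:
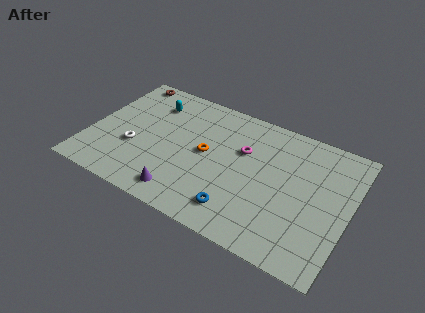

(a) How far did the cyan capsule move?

1.5

From (1.9, 8.0) to (3.3, 7.4), the cyan capsule covered √(1.4² + 0.6²) ≈ 1.5 units.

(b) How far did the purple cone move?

3.9

From (8.5, 4.5) to (6.1, 1.4), the purple cone covered √(2.4² + 3.1²) ≈ 3.9 units.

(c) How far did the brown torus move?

2.1

From (1.6, 6.6) to (1.4, 8.7), the brown torus covered √(0.2² + 2.1²) ≈ 2.1 units.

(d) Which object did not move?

the orange torus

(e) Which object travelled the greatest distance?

the purple cone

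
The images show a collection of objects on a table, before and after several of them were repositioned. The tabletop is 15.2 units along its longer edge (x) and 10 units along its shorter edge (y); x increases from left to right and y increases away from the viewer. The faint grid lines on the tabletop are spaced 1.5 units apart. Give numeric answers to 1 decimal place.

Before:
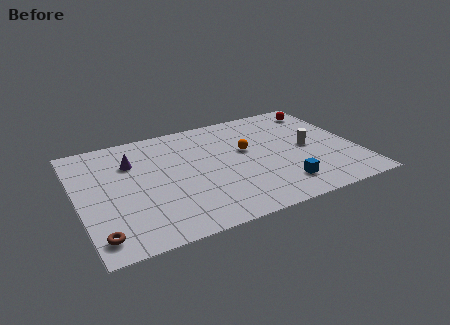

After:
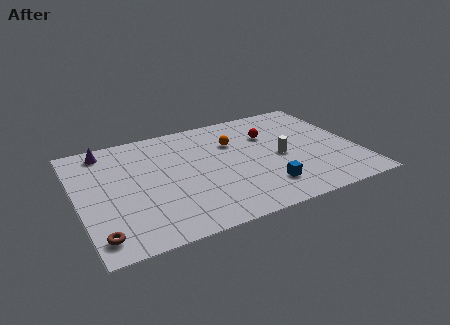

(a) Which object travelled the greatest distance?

the red sphere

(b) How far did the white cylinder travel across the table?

1.6

The white cylinder moved from about (12.6, 4.9) to (11.0, 4.6), a distance of √(1.6² + 0.3²) ≈ 1.6.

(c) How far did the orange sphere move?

1.2

The orange sphere moved from about (9.3, 5.9) to (8.7, 6.9), a distance of √(0.6² + 1.0²) ≈ 1.2.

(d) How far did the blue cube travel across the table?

0.9

The blue cube was near (10.7, 2.0) before and (9.8, 2.2) after, so it travelled √(0.9² + 0.2²) ≈ 0.9 units.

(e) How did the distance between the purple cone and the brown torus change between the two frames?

+1.2

Before: roughly 6.1 units apart; after: 7.3. That's 1.2 units further apart.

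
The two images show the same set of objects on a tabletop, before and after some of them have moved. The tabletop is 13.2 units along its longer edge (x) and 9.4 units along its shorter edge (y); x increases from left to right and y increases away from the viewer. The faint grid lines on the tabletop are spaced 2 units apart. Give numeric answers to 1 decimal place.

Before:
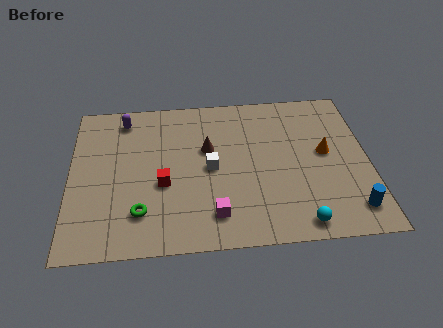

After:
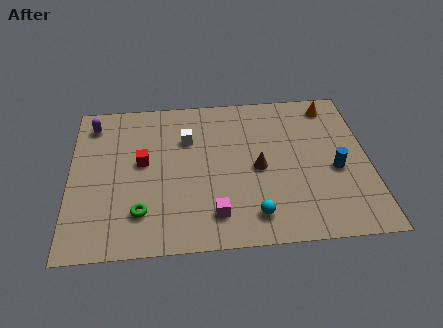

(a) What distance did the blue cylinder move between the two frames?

2.5

The blue cylinder was near (12.3, 1.6) before and (11.7, 4.0) after, so it travelled √(0.6² + 2.4²) ≈ 2.5 units.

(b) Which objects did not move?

the magenta cube and the green torus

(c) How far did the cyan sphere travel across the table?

2.1

From (10.0, 1.0) to (8.0, 1.6), the cyan sphere covered √(2.0² + 0.6²) ≈ 2.1 units.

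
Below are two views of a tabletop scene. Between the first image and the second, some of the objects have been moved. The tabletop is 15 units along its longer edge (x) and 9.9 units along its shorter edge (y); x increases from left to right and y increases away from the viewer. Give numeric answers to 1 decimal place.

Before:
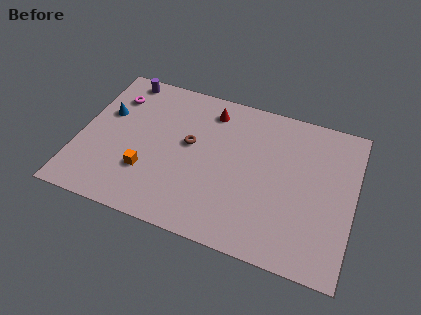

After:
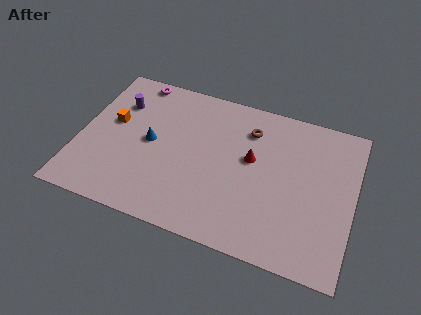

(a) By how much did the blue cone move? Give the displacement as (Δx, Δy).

(2.6, -1.2)

The blue cone was at about (1.3, 6.2) and moved to about (3.9, 5.0).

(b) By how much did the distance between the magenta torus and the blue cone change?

+2.9

They were about 1.3 units apart before and 4.2 after — 2.9 units further apart.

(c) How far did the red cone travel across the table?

3.5

The red cone was near (6.9, 8.2) before and (9.4, 5.7) after, so it travelled √(2.5² + 2.5²) ≈ 3.5 units.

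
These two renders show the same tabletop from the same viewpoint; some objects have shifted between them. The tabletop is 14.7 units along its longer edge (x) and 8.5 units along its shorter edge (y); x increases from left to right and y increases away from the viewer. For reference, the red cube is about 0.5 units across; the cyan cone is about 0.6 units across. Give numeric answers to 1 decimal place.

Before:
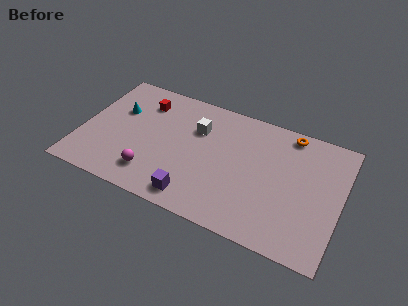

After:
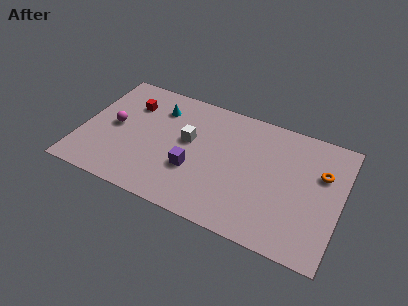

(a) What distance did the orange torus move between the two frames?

2.8

From (11.5, 7.6) to (13.5, 5.6), the orange torus covered √(2.0² + 2.0²) ≈ 2.8 units.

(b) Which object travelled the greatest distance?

the magenta sphere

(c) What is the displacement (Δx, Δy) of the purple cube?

(-0.3, 1.8)

From the two frames, the purple cube sits at roughly (6.8, 1.2) before and (6.5, 3.0) after.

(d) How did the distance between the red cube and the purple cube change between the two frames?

-1.4

The distance was about 6.5 in the first image and 5.1 in the second, so they moved 1.4 units closer together.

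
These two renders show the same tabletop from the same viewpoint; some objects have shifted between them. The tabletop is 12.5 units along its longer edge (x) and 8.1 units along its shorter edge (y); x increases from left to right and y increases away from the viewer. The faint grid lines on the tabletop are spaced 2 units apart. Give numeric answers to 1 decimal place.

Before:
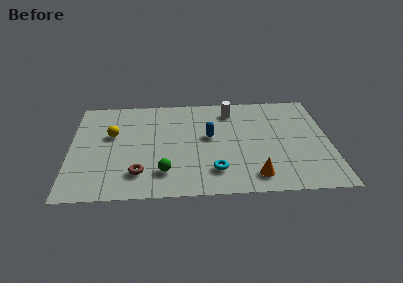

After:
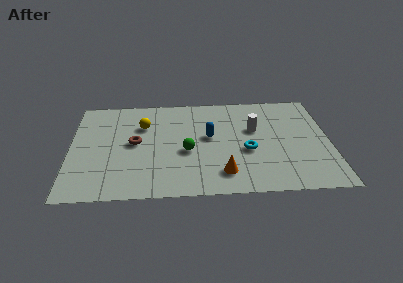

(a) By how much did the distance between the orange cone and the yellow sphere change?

-2.2

The distance was about 7.7 in the first image and 5.5 in the second, so they moved 2.2 units closer together.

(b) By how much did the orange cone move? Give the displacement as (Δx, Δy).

(-1.5, 0.3)

From the two frames, the orange cone sits at roughly (8.8, 1.3) before and (7.3, 1.6) after.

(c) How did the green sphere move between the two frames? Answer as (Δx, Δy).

(1.1, 1.6)

The green sphere was at about (4.5, 1.8) and moved to about (5.6, 3.4).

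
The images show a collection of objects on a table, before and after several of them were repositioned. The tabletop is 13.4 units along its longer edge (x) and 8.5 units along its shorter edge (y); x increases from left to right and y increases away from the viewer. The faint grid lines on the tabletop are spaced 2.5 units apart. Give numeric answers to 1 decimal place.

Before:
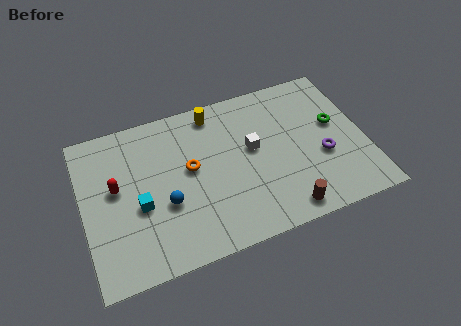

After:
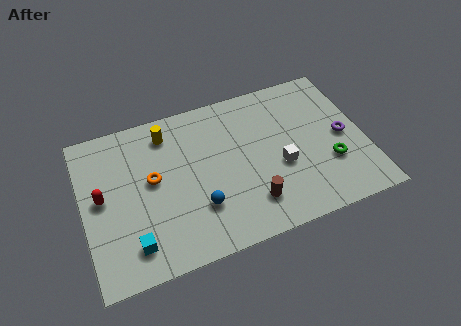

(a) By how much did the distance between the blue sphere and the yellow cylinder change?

-0.4

They were about 5.0 units apart before and 4.6 after — 0.4 units closer together.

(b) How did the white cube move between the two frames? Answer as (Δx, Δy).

(1.2, -1.4)

The white cube was at about (8.1, 4.8) and moved to about (9.3, 3.4).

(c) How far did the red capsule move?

0.8

The red capsule moved from about (1.6, 4.8) to (0.9, 4.5), a distance of √(0.7² + 0.3²) ≈ 0.8.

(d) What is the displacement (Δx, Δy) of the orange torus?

(-1.8, 0.0)

From the two frames, the orange torus sits at roughly (5.1, 4.7) before and (3.3, 4.7) after.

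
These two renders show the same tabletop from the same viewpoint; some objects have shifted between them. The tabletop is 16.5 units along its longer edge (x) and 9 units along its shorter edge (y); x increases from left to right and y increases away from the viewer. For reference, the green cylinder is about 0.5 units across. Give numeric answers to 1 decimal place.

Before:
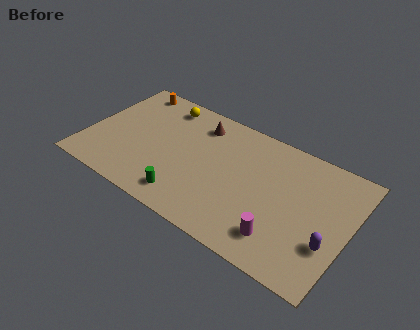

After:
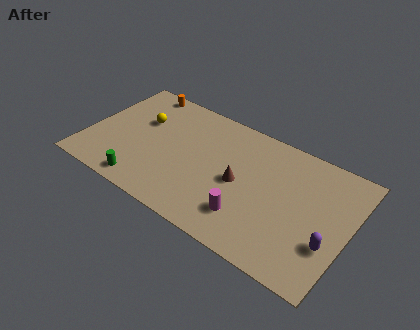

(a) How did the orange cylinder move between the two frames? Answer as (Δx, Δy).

(0.6, 0.2)

The orange cylinder started near (1.9, 8.0) and ended near (2.5, 8.2).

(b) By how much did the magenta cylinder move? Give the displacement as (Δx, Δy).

(-2.1, 0.3)

The magenta cylinder was at about (12.7, 1.9) and moved to about (10.6, 2.2).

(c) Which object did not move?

the purple capsule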